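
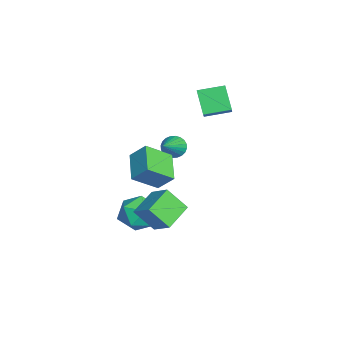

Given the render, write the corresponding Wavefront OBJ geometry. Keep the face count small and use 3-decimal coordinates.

v 0.854 0.153 1.342
v 1.217 -0.993 2.207
v 1.151 0.83 2.116
v 1.514 -0.315 2.98
v 2.266 0.175 0.78
v 2.629 -0.97 1.644
v 2.563 0.853 1.553
v 2.926 -0.293 2.418
v 2.957 -0.029 -1.394
v 2.748 -0.903 -0.373
v 1.889 0.802 -0.902
v 1.68 -0.071 0.12
v 3.76 0.591 -0.7
v 3.551 -0.282 0.322
v 2.692 1.423 -0.207
v 2.483 0.549 0.814
v -2.598 2.156 3.712
v -1.805 2.07 4.348
v -2.654 3.413 3.952
v -1.861 3.327 4.588
v -1.739 2.393 2.672
v -0.946 2.307 3.308
v -1.795 3.65 2.912
v -1.002 3.564 3.548
v 0.015 -0.291 -1.639
v 0.856 0.302 -1.483
v 1.004 -1.582 -2.077
v 1.845 -0.989 -1.921
v 1.264 -1.29 -1.112
v 0.652 -0.492 -0.841
v 1.208 -0.788 -2.719
v 0.596 0.01 -2.448
v 1.594 -0.006 -2.151
v 1.628 -0.316 -1.158
v 0.232 -0.964 -2.402
v 0.266 -1.274 -1.409
v -1.362 1.032 0.971
v -0.984 1.166 0.511
v 0.022 0.488 1.949
v -0.988 1.372 0.63
v -1.048 1.526 0.801
v -1.156 1.605 0.998
v -1.295 1.597 1.191
v -1.445 1.503 1.35
v -1.582 1.337 1.451
v -1.685 1.124 1.48
v -1.74 0.898 1.431
v -1.737 0.692 1.312
v -1.676 0.538 1.141
v -1.568 0.459 0.944
v -1.429 0.467 0.751
v -1.279 0.561 0.592
v -1.142 0.727 0.49
v -1.039 0.94 0.462
f 2 4 1
f 5 2 1
f 1 4 3
f 3 5 1
f 2 8 4
f 6 2 5
f 6 8 2
f 4 8 3
f 7 5 3
f 3 8 7
f 7 6 5
f 8 6 7
f 10 12 9
f 13 10 9
f 9 12 11
f 11 13 9
f 10 16 12
f 14 10 13
f 14 16 10
f 12 16 11
f 15 13 11
f 11 16 15
f 15 14 13
f 16 14 15
f 18 20 17
f 21 18 17
f 17 20 19
f 19 21 17
f 18 24 20
f 22 18 21
f 22 24 18
f 20 24 19
f 23 21 19
f 19 24 23
f 23 22 21
f 24 22 23
f 25 36 30
f 25 30 26
f 25 26 32
f 25 32 35
f 25 35 36
f 26 30 34
f 30 36 29
f 36 35 27
f 35 32 31
f 32 26 33
f 28 34 29
f 28 29 27
f 28 27 31
f 28 31 33
f 28 33 34
f 29 34 30
f 27 29 36
f 31 27 35
f 33 31 32
f 34 33 26
f 38 37 40
f 38 40 39
f 40 37 41
f 40 41 39
f 41 37 42
f 41 42 39
f 42 37 43
f 42 43 39
f 43 37 44
f 43 44 39
f 44 37 45
f 44 45 39
f 45 37 46
f 45 46 39
f 46 37 47
f 46 47 39
f 47 37 48
f 47 48 39
f 48 37 49
f 48 49 39
f 49 37 50
f 49 50 39
f 50 37 51
f 50 51 39
f 51 37 52
f 51 52 39
f 52 37 53
f 52 53 39
f 53 37 54
f 53 54 39
f 54 37 38
f 54 38 39



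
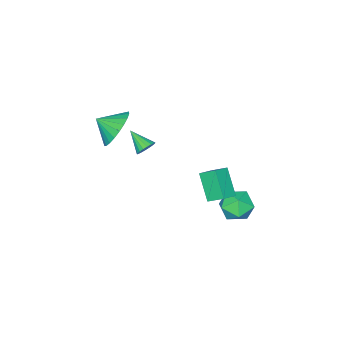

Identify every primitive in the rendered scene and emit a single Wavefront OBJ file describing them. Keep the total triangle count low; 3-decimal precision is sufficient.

v 2.929 -2.406 2.247
v 3.469 -1.718 2.828
v 3.391 -3.214 2.773
v 3.13 -1.765 3.054
v 2.761 -1.909 3.156
v 2.417 -2.129 3.12
v 2.151 -2.391 2.952
v 2.004 -2.655 2.675
v 1.997 -2.881 2.334
v 2.132 -3.035 1.979
v 2.389 -3.093 1.665
v 2.728 -3.047 1.439
v 3.097 -2.902 1.337
v 3.441 -2.682 1.373
v 3.707 -2.42 1.542
v 3.854 -2.156 1.818
v 3.861 -1.93 2.159
v 3.726 -1.776 2.514
v 1.849 2.158 1.371
v 1.643 2.889 1.891
v 2.312 3.045 0.308
v 2.106 3.776 0.827
v 2.614 2.144 1.693
v 2.408 2.875 2.212
v 3.077 3.031 0.629
v 2.871 3.762 1.149
v 0.264 3.339 -1.598
v 0.791 2.862 -1.039
v 0.289 2.238 -2.561
v 0.816 1.761 -2.002
v -0.047 1.921 -1.784
v -0.062 2.602 -1.189
v 1.142 2.498 -2.411
v 1.127 3.179 -1.816
v 1.333 2.342 -1.541
v 0.599 1.986 -1.153
v 0.481 3.114 -2.447
v -0.253 2.758 -2.059
v 0.877 -2.574 -0.644
v 1.063 -2.323 -0.229
v 0.823 -3.606 0.004
v 0.834 -2.297 -0.207
v 0.614 -2.326 -0.271
v 0.446 -2.404 -0.41
v 0.363 -2.516 -0.595
v 0.382 -2.639 -0.79
v 0.5 -2.75 -0.956
v 0.692 -2.826 -1.06
v 0.921 -2.852 -1.082
v 1.141 -2.823 -1.017
v 1.309 -2.744 -0.879
v 1.392 -2.632 -0.694
v 1.372 -2.509 -0.499
v 1.255 -2.398 -0.333
f 2 1 4
f 2 4 3
f 4 1 5
f 4 5 3
f 5 1 6
f 5 6 3
f 6 1 7
f 6 7 3
f 7 1 8
f 7 8 3
f 8 1 9
f 8 9 3
f 9 1 10
f 9 10 3
f 10 1 11
f 10 11 3
f 11 1 12
f 11 12 3
f 12 1 13
f 12 13 3
f 13 1 14
f 13 14 3
f 14 1 15
f 14 15 3
f 15 1 16
f 15 16 3
f 16 1 17
f 16 17 3
f 17 1 18
f 17 18 3
f 18 1 2
f 18 2 3
f 20 22 19
f 23 20 19
f 19 22 21
f 21 23 19
f 20 26 22
f 24 20 23
f 24 26 20
f 22 26 21
f 25 23 21
f 21 26 25
f 25 24 23
f 26 24 25
f 27 38 32
f 27 32 28
f 27 28 34
f 27 34 37
f 27 37 38
f 28 32 36
f 32 38 31
f 38 37 29
f 37 34 33
f 34 28 35
f 30 36 31
f 30 31 29
f 30 29 33
f 30 33 35
f 30 35 36
f 31 36 32
f 29 31 38
f 33 29 37
f 35 33 34
f 36 35 28
f 40 39 42
f 40 42 41
f 42 39 43
f 42 43 41
f 43 39 44
f 43 44 41
f 44 39 45
f 44 45 41
f 45 39 46
f 45 46 41
f 46 39 47
f 46 47 41
f 47 39 48
f 47 48 41
f 48 39 49
f 48 49 41
f 49 39 50
f 49 50 41
f 50 39 51
f 50 51 41
f 51 39 52
f 51 52 41
f 52 39 53
f 52 53 41
f 53 39 54
f 53 54 41
f 54 39 40
f 54 40 41



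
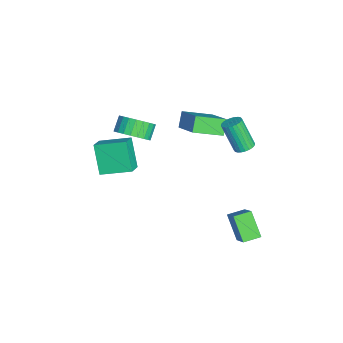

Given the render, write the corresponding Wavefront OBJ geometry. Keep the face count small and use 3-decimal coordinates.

v -3.439 0.42 0.487
v -4.108 0.597 1.317
v -3.793 2.147 -0.166
v -4.462 2.324 0.663
v -1.838 1.176 1.617
v -2.507 1.353 2.446
v -2.192 2.903 0.963
v -2.861 3.08 1.793
v 1.829 3.607 -4.551
v 0.757 3.081 -3.327
v 1.492 4.583 -4.427
v 0.419 4.057 -3.203
v 3.161 3.903 -3.257
v 2.088 3.377 -2.033
v 2.823 4.879 -3.133
v 1.751 4.353 -1.909
v -0.762 -2.116 2.385
v -0.003 -1.785 3.013
v -0.718 -1.493 3.724
v -1.478 -1.824 3.095
v -0.079 -1.449 2.798
v -0.795 -1.158 3.509
v -0.26 -1.215 2.52
v -0.976 -0.924 3.231
v -0.517 -1.118 2.222
v -1.233 -0.827 2.933
v -0.812 -1.173 1.948
v -1.527 -0.882 2.659
v -1.099 -1.372 1.741
v -1.814 -1.08 2.452
v -1.334 -1.683 1.631
v -2.05 -1.392 2.342
v -1.483 -2.061 1.637
v -2.198 -1.769 2.348
v -1.522 -2.447 1.756
v -2.237 -2.155 2.467
v -1.445 -2.782 1.971
v -2.161 -2.491 2.682
v -1.264 -3.016 2.249
v -1.98 -2.725 2.96
v -1.007 -3.113 2.547
v -1.723 -2.822 3.258
v -0.713 -3.058 2.821
v -1.428 -2.767 3.532
v -0.426 -2.86 3.028
v -1.141 -2.568 3.739
v -0.19 -2.548 3.138
v -0.906 -2.257 3.849
v -0.042 -2.171 3.132
v -0.757 -1.879 3.843
v -1.392 4.033 0.725
v -1.054 4.463 1.017
v -1.609 3.736 2.728
v -1.948 3.307 2.435
v -1.266 4.576 0.996
v -1.822 3.85 2.707
v -1.498 4.607 0.934
v -2.054 3.881 2.645
v -1.713 4.551 0.84
v -2.269 3.824 2.551
v -1.88 4.416 0.728
v -2.436 3.689 2.439
v -1.973 4.222 0.616
v -2.528 3.496 2.327
v -1.977 4 0.521
v -2.532 3.273 2.231
v -1.892 3.783 0.456
v -2.447 3.056 2.167
v -1.731 3.604 0.432
v -2.286 2.877 2.143
v -1.518 3.49 0.453
v -2.074 2.764 2.164
v -1.286 3.459 0.515
v -1.842 2.733 2.226
v -1.071 3.516 0.609
v -1.627 2.789 2.32
v -0.904 3.651 0.721
v -1.46 2.924 2.432
v -0.812 3.844 0.833
v -1.367 3.118 2.544
v -0.808 4.067 0.929
v -1.363 3.34 2.639
v -0.893 4.284 0.993
v -1.448 3.557 2.704
v -2.596 -3.722 -2.682
v -3.687 -4.064 -1.029
v -2.4 -1.891 -2.174
v -3.491 -2.233 -0.521
v -1.629 -3.987 -2.099
v -2.72 -4.329 -0.446
v -1.433 -2.156 -1.591
v -2.524 -2.498 0.062
f 2 4 1
f 5 2 1
f 1 4 3
f 3 5 1
f 2 8 4
f 6 2 5
f 6 8 2
f 4 8 3
f 7 5 3
f 3 8 7
f 7 6 5
f 8 6 7
f 10 12 9
f 13 10 9
f 9 12 11
f 11 13 9
f 10 16 12
f 14 10 13
f 14 16 10
f 12 16 11
f 15 13 11
f 11 16 15
f 15 14 13
f 16 14 15
f 18 17 21
f 18 21 19
f 19 21 22
f 19 22 20
f 21 17 23
f 21 23 22
f 22 23 24
f 22 24 20
f 23 17 25
f 23 25 24
f 24 25 26
f 24 26 20
f 25 17 27
f 25 27 26
f 26 27 28
f 26 28 20
f 27 17 29
f 27 29 28
f 28 29 30
f 28 30 20
f 29 17 31
f 29 31 30
f 30 31 32
f 30 32 20
f 31 17 33
f 31 33 32
f 32 33 34
f 32 34 20
f 33 17 35
f 33 35 34
f 34 35 36
f 34 36 20
f 35 17 37
f 35 37 36
f 36 37 38
f 36 38 20
f 37 17 39
f 37 39 38
f 38 39 40
f 38 40 20
f 39 17 41
f 39 41 40
f 40 41 42
f 40 42 20
f 41 17 43
f 41 43 42
f 42 43 44
f 42 44 20
f 43 17 45
f 43 45 44
f 44 45 46
f 44 46 20
f 45 17 47
f 45 47 46
f 46 47 48
f 46 48 20
f 47 17 49
f 47 49 48
f 48 49 50
f 48 50 20
f 49 17 18
f 49 18 50
f 50 18 19
f 50 19 20
f 52 51 55
f 52 55 53
f 53 55 56
f 53 56 54
f 55 51 57
f 55 57 56
f 56 57 58
f 56 58 54
f 57 51 59
f 57 59 58
f 58 59 60
f 58 60 54
f 59 51 61
f 59 61 60
f 60 61 62
f 60 62 54
f 61 51 63
f 61 63 62
f 62 63 64
f 62 64 54
f 63 51 65
f 63 65 64
f 64 65 66
f 64 66 54
f 65 51 67
f 65 67 66
f 66 67 68
f 66 68 54
f 67 51 69
f 67 69 68
f 68 69 70
f 68 70 54
f 69 51 71
f 69 71 70
f 70 71 72
f 70 72 54
f 71 51 73
f 71 73 72
f 72 73 74
f 72 74 54
f 73 51 75
f 73 75 74
f 74 75 76
f 74 76 54
f 75 51 77
f 75 77 76
f 76 77 78
f 76 78 54
f 77 51 79
f 77 79 78
f 78 79 80
f 78 80 54
f 79 51 81
f 79 81 80
f 80 81 82
f 80 82 54
f 81 51 83
f 81 83 82
f 82 83 84
f 82 84 54
f 83 51 52
f 83 52 84
f 84 52 53
f 84 53 54
f 86 88 85
f 89 86 85
f 85 88 87
f 87 89 85
f 86 92 88
f 90 86 89
f 90 92 86
f 88 92 87
f 91 89 87
f 87 92 91
f 91 90 89
f 92 90 91



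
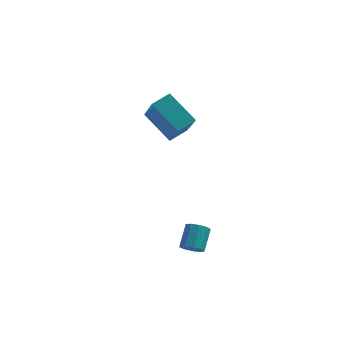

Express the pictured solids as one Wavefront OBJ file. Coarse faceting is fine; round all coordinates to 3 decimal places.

v -0.203 -1.459 -3.228
v 0.167 -1.273 -3.526
v 0.332 -0.455 -2.81
v -0.037 -0.641 -2.512
v -0.14 -1.133 -3.615
v 0.025 -0.315 -2.899
v -0.476 -1.145 -3.523
v -0.311 -0.327 -2.807
v -0.684 -1.305 -3.293
v -0.519 -0.487 -2.576
v -0.667 -1.536 -3.033
v -0.502 -0.718 -2.316
v -0.433 -1.732 -2.864
v -0.267 -0.914 -2.147
v -0.09 -1.799 -2.866
v 0.075 -0.981 -2.149
v 0.199 -1.708 -3.037
v 0.365 -0.89 -2.32
v 0.301 -1.5 -3.298
v 0.466 -0.682 -2.581
v -1.521 2.822 0.158
v -1.037 1.369 1.71
v -2.641 3.552 1.192
v -2.157 2.099 2.743
v -0.863 3.381 0.477
v -0.379 1.928 2.028
v -1.983 4.111 1.51
v -1.499 2.658 3.062
f 2 1 5
f 2 5 3
f 3 5 6
f 3 6 4
f 5 1 7
f 5 7 6
f 6 7 8
f 6 8 4
f 7 1 9
f 7 9 8
f 8 9 10
f 8 10 4
f 9 1 11
f 9 11 10
f 10 11 12
f 10 12 4
f 11 1 13
f 11 13 12
f 12 13 14
f 12 14 4
f 13 1 15
f 13 15 14
f 14 15 16
f 14 16 4
f 15 1 17
f 15 17 16
f 16 17 18
f 16 18 4
f 17 1 19
f 17 19 18
f 18 19 20
f 18 20 4
f 19 1 2
f 19 2 20
f 20 2 3
f 20 3 4
f 22 24 21
f 25 22 21
f 21 24 23
f 23 25 21
f 22 28 24
f 26 22 25
f 26 28 22
f 24 28 23
f 27 25 23
f 23 28 27
f 27 26 25
f 28 26 27



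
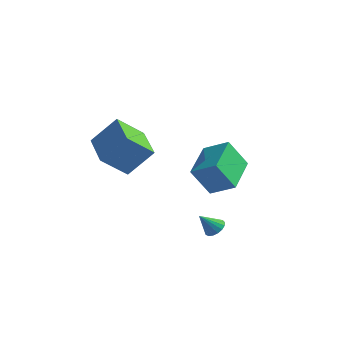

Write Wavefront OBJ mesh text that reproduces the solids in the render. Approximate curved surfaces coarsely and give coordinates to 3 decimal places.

v 0.661 1.481 0.335
v 0.035 0.879 1.714
v 0.077 3.404 0.909
v -0.549 2.802 2.289
v 1.849 1.658 0.951
v 1.223 1.056 2.331
v 1.265 3.581 1.526
v 0.639 2.979 2.905
v -3.675 0.715 1.901
v -4.377 -0.319 2.964
v -2.766 1.414 3.183
v -3.467 0.381 4.245
v -2.173 -0.641 1.575
v -2.874 -1.674 2.637
v -1.263 0.059 2.856
v -1.965 -0.975 3.919
v 2.391 -0.809 -0.32
v 2.731 -0.577 0.014
v 1.969 -1.371 0.5
v 2.529 -0.423 0.016
v 2.296 -0.357 -0.06
v 2.085 -0.395 -0.195
v 1.943 -0.528 -0.358
v 1.905 -0.725 -0.513
v 1.978 -0.942 -0.624
v 2.145 -1.128 -0.665
v 2.369 -1.241 -0.627
v 2.598 -1.255 -0.519
v 2.78 -1.167 -0.365
v 2.872 -0.997 -0.201
v 2.855 -0.784 -0.064
f 2 4 1
f 5 2 1
f 1 4 3
f 3 5 1
f 2 8 4
f 6 2 5
f 6 8 2
f 4 8 3
f 7 5 3
f 3 8 7
f 7 6 5
f 8 6 7
f 10 12 9
f 13 10 9
f 9 12 11
f 11 13 9
f 10 16 12
f 14 10 13
f 14 16 10
f 12 16 11
f 15 13 11
f 11 16 15
f 15 14 13
f 16 14 15
f 18 17 20
f 18 20 19
f 20 17 21
f 20 21 19
f 21 17 22
f 21 22 19
f 22 17 23
f 22 23 19
f 23 17 24
f 23 24 19
f 24 17 25
f 24 25 19
f 25 17 26
f 25 26 19
f 26 17 27
f 26 27 19
f 27 17 28
f 27 28 19
f 28 17 29
f 28 29 19
f 29 17 30
f 29 30 19
f 30 17 31
f 30 31 19
f 31 17 18
f 31 18 19



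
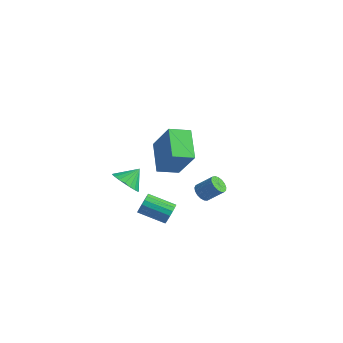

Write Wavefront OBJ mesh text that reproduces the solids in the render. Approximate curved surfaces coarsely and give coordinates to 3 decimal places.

v -1.524 -0.501 -2.112
v -0.918 -0.243 -2.565
v -1.336 0.261 -1.428
v -1.174 -0.07 -2.688
v -1.491 0.029 -2.71
v -1.813 0.036 -2.63
v -2.086 -0.05 -2.459
v -2.261 -0.213 -2.229
v -2.309 -0.427 -1.978
v -2.221 -0.653 -1.751
v -2.013 -0.853 -1.585
v -1.72 -0.991 -1.511
v -1.393 -1.045 -1.541
v -1.089 -1.005 -1.669
v -0.86 -0.878 -1.874
v -0.746 -0.685 -2.12
v -0.766 -0.46 -2.365
v 0.493 2.561 -3.429
v 0.803 2.722 -3.814
v 1.477 3.141 -3.096
v 1.167 2.979 -2.711
v 0.647 2.913 -3.779
v 1.321 3.331 -3.061
v 0.456 3.023 -3.664
v 1.13 3.442 -2.946
v 0.273 3.027 -3.495
v 0.947 3.446 -2.777
v 0.141 2.925 -3.311
v 0.815 3.343 -2.593
v 0.089 2.739 -3.154
v 0.763 3.157 -2.436
v 0.13 2.512 -3.06
v 0.804 2.93 -2.342
v 0.254 2.296 -3.05
v 0.928 2.715 -2.332
v 0.433 2.141 -3.128
v 1.107 2.56 -2.41
v 0.625 2.082 -3.274
v 1.299 2.501 -2.556
v 0.787 2.133 -3.456
v 1.461 2.551 -2.738
v 0.882 2.282 -3.632
v 1.556 2.7 -2.914
v 0.888 2.494 -3.761
v 1.562 2.913 -3.043
v 1.367 -1.428 0.584
v 0.272 -0.497 1.416
v 1.899 -0.545 0.296
v 0.804 0.386 1.128
v 2.456 -1.566 2.172
v 1.361 -0.635 3.004
v 2.988 -0.683 1.884
v 1.893 0.248 2.716
v 0.164 0.77 -4.145
v 0.476 0.572 -3.685
v -0.712 -0.069 -3.156
v -1.024 0.13 -3.615
v 0.38 0.822 -3.598
v -0.808 0.182 -3.068
v 0.234 1.061 -3.636
v -0.954 0.42 -3.107
v 0.072 1.233 -3.791
v -1.116 0.593 -3.261
v -0.069 1.3 -4.027
v -1.257 0.659 -3.497
v -0.156 1.244 -4.289
v -1.344 0.604 -3.76
v -0.17 1.081 -4.519
v -1.358 0.44 -3.989
v -0.108 0.846 -4.663
v -1.296 0.205 -4.133
v 0.017 0.594 -4.688
v -1.171 -0.047 -4.159
v 0.175 0.382 -4.589
v -1.013 -0.259 -4.059
v 0.331 0.259 -4.388
v -0.857 -0.381 -3.858
v 0.449 0.254 -4.131
v -0.739 -0.387 -3.602
v 0.501 0.366 -3.878
v -0.687 -0.274 -3.348
f 2 1 4
f 2 4 3
f 4 1 5
f 4 5 3
f 5 1 6
f 5 6 3
f 6 1 7
f 6 7 3
f 7 1 8
f 7 8 3
f 8 1 9
f 8 9 3
f 9 1 10
f 9 10 3
f 10 1 11
f 10 11 3
f 11 1 12
f 11 12 3
f 12 1 13
f 12 13 3
f 13 1 14
f 13 14 3
f 14 1 15
f 14 15 3
f 15 1 16
f 15 16 3
f 16 1 17
f 16 17 3
f 17 1 2
f 17 2 3
f 19 18 22
f 19 22 20
f 20 22 23
f 20 23 21
f 22 18 24
f 22 24 23
f 23 24 25
f 23 25 21
f 24 18 26
f 24 26 25
f 25 26 27
f 25 27 21
f 26 18 28
f 26 28 27
f 27 28 29
f 27 29 21
f 28 18 30
f 28 30 29
f 29 30 31
f 29 31 21
f 30 18 32
f 30 32 31
f 31 32 33
f 31 33 21
f 32 18 34
f 32 34 33
f 33 34 35
f 33 35 21
f 34 18 36
f 34 36 35
f 35 36 37
f 35 37 21
f 36 18 38
f 36 38 37
f 37 38 39
f 37 39 21
f 38 18 40
f 38 40 39
f 39 40 41
f 39 41 21
f 40 18 42
f 40 42 41
f 41 42 43
f 41 43 21
f 42 18 44
f 42 44 43
f 43 44 45
f 43 45 21
f 44 18 19
f 44 19 45
f 45 19 20
f 45 20 21
f 47 49 46
f 50 47 46
f 46 49 48
f 48 50 46
f 47 53 49
f 51 47 50
f 51 53 47
f 49 53 48
f 52 50 48
f 48 53 52
f 52 51 50
f 53 51 52
f 55 54 58
f 55 58 56
f 56 58 59
f 56 59 57
f 58 54 60
f 58 60 59
f 59 60 61
f 59 61 57
f 60 54 62
f 60 62 61
f 61 62 63
f 61 63 57
f 62 54 64
f 62 64 63
f 63 64 65
f 63 65 57
f 64 54 66
f 64 66 65
f 65 66 67
f 65 67 57
f 66 54 68
f 66 68 67
f 67 68 69
f 67 69 57
f 68 54 70
f 68 70 69
f 69 70 71
f 69 71 57
f 70 54 72
f 70 72 71
f 71 72 73
f 71 73 57
f 72 54 74
f 72 74 73
f 73 74 75
f 73 75 57
f 74 54 76
f 74 76 75
f 75 76 77
f 75 77 57
f 76 54 78
f 76 78 77
f 77 78 79
f 77 79 57
f 78 54 80
f 78 80 79
f 79 80 81
f 79 81 57
f 80 54 55
f 80 55 81
f 81 55 56
f 81 56 57



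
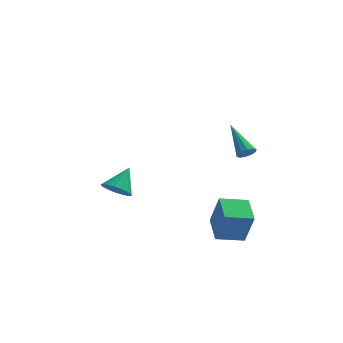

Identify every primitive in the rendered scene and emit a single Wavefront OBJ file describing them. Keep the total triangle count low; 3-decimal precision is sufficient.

v 3.914 -1.156 2.248
v 4.243 -1.274 2.633
v 3.006 0.176 3.432
v 4.372 -1.034 2.462
v 4.326 -0.841 2.21
v 4.123 -0.768 1.972
v 3.84 -0.843 1.839
v 3.585 -1.038 1.863
v 3.456 -1.278 2.034
v 3.502 -1.471 2.286
v 3.705 -1.544 2.524
v 3.988 -1.469 2.657
v 2.463 -1.24 -3.759
v 2.945 -1.586 -1.985
v 2.039 0.279 -3.347
v 2.521 -0.067 -1.574
v 3.859 -0.773 -4.046
v 4.341 -1.119 -2.273
v 3.435 0.746 -3.635
v 3.917 0.4 -1.861
v -3.093 3.362 -3.265
v -2.27 3.071 -3.377
v -2.567 4.418 -2.155
v -2.305 3.383 -3.658
v -2.521 3.69 -3.848
v -2.868 3.923 -3.905
v -3.266 4.026 -3.815
v -3.625 3.978 -3.599
v -3.861 3.788 -3.307
v -3.922 3.501 -3.005
v -3.792 3.182 -2.763
v -3.502 2.904 -2.635
v -3.119 2.731 -2.652
v -2.729 2.702 -2.81
v -2.423 2.825 -3.071
f 2 1 4
f 2 4 3
f 4 1 5
f 4 5 3
f 5 1 6
f 5 6 3
f 6 1 7
f 6 7 3
f 7 1 8
f 7 8 3
f 8 1 9
f 8 9 3
f 9 1 10
f 9 10 3
f 10 1 11
f 10 11 3
f 11 1 12
f 11 12 3
f 12 1 2
f 12 2 3
f 14 16 13
f 17 14 13
f 13 16 15
f 15 17 13
f 14 20 16
f 18 14 17
f 18 20 14
f 16 20 15
f 19 17 15
f 15 20 19
f 19 18 17
f 20 18 19
f 22 21 24
f 22 24 23
f 24 21 25
f 24 25 23
f 25 21 26
f 25 26 23
f 26 21 27
f 26 27 23
f 27 21 28
f 27 28 23
f 28 21 29
f 28 29 23
f 29 21 30
f 29 30 23
f 30 21 31
f 30 31 23
f 31 21 32
f 31 32 23
f 32 21 33
f 32 33 23
f 33 21 34
f 33 34 23
f 34 21 35
f 34 35 23
f 35 21 22
f 35 22 23



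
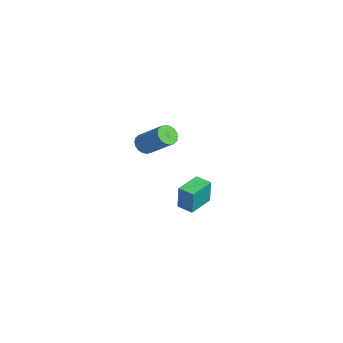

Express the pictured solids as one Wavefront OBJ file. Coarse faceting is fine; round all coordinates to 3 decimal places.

v 0.439 -4.354 2.476
v 0.932 -4.406 2.025
v 2.254 -3.558 3.373
v 1.761 -3.506 3.824
v 0.818 -4.136 1.968
v 2.14 -3.289 3.316
v 0.628 -3.91 2.011
v 1.951 -3.062 3.359
v 0.402 -3.772 2.146
v 1.724 -2.924 3.495
v 0.182 -3.748 2.347
v 1.505 -2.901 3.695
v 0.014 -3.845 2.573
v 1.336 -2.998 3.921
v -0.071 -4.043 2.78
v 1.252 -3.195 4.128
v -0.054 -4.302 2.927
v 1.268 -3.454 4.275
v 0.06 -4.571 2.984
v 1.382 -3.724 4.332
v 0.249 -4.798 2.941
v 1.572 -3.95 4.289
v 0.476 -4.936 2.805
v 1.798 -4.088 4.154
v 0.695 -4.959 2.605
v 2.018 -4.112 3.953
v 0.864 -4.862 2.379
v 2.186 -4.015 3.727
v 0.948 -4.665 2.172
v 2.271 -3.817 3.52
v -1.801 -1.665 -4.717
v -1.638 -1.671 -3.095
v -2.697 -0.259 -4.622
v -2.534 -0.265 -3
v -0.946 -1.115 -4.8
v -0.783 -1.121 -3.178
v -1.842 0.291 -4.705
v -1.679 0.285 -3.083
f 2 1 5
f 2 5 3
f 3 5 6
f 3 6 4
f 5 1 7
f 5 7 6
f 6 7 8
f 6 8 4
f 7 1 9
f 7 9 8
f 8 9 10
f 8 10 4
f 9 1 11
f 9 11 10
f 10 11 12
f 10 12 4
f 11 1 13
f 11 13 12
f 12 13 14
f 12 14 4
f 13 1 15
f 13 15 14
f 14 15 16
f 14 16 4
f 15 1 17
f 15 17 16
f 16 17 18
f 16 18 4
f 17 1 19
f 17 19 18
f 18 19 20
f 18 20 4
f 19 1 21
f 19 21 20
f 20 21 22
f 20 22 4
f 21 1 23
f 21 23 22
f 22 23 24
f 22 24 4
f 23 1 25
f 23 25 24
f 24 25 26
f 24 26 4
f 25 1 27
f 25 27 26
f 26 27 28
f 26 28 4
f 27 1 29
f 27 29 28
f 28 29 30
f 28 30 4
f 29 1 2
f 29 2 30
f 30 2 3
f 30 3 4
f 32 34 31
f 35 32 31
f 31 34 33
f 33 35 31
f 32 38 34
f 36 32 35
f 36 38 32
f 34 38 33
f 37 35 33
f 33 38 37
f 37 36 35
f 38 36 37



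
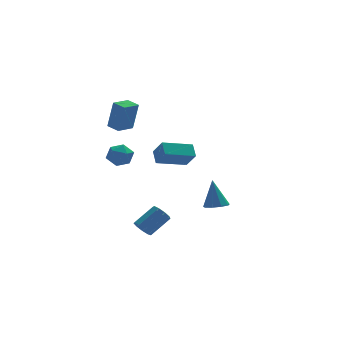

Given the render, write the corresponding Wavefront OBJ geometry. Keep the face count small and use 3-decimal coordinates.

v -1.844 -2.422 -3.657
v -1.508 -2.286 -4.16
v -0.34 -1.863 -3.267
v -0.676 -1.998 -2.763
v -1.727 -1.945 -4.036
v -0.559 -1.522 -3.142
v -2 -1.827 -3.734
v -0.832 -1.404 -2.841
v -2.201 -1.986 -3.396
v -1.033 -1.563 -2.503
v -2.234 -2.35 -3.18
v -1.066 -1.927 -2.287
v -2.085 -2.747 -3.187
v -0.917 -2.324 -2.294
v -1.823 -2.992 -3.414
v -0.655 -2.569 -2.52
v -1.571 -2.97 -3.754
v -0.403 -2.547 -2.861
v -1.446 -2.691 -4.049
v -0.279 -2.268 -3.155
v 3.522 2.076 -4.619
v 4.27 2.043 -4.573
v 3.438 2.644 -2.861
v 4.124 2.509 -4.73
v 3.697 2.772 -4.836
v 3.188 2.71 -4.84
v 2.835 2.35 -4.741
v 2.804 1.863 -4.585
v 3.109 1.475 -4.445
v 3.607 1.368 -4.386
v 4.066 1.592 -4.437
v -2.69 1.137 0.977
v -1.916 1.281 0.75
v -2.664 -0.021 0.33
v -1.89 0.123 0.103
v -2.065 -0.03 0.89
v -2.08 0.686 1.289
v -2.5 0.574 -0.209
v -2.515 1.29 0.19
v -1.798 0.933 0.016
v -1.529 0.56 0.696
v -3.051 0.7 0.384
v -2.782 0.327 1.064
v -0.365 0.434 -0.178
v -0.038 -0.267 0.74
v -0.331 1.178 0.379
v -0.005 0.477 1.297
v 1.405 0.683 -0.617
v 1.731 -0.018 0.301
v 1.438 1.427 -0.06
v 1.765 0.726 0.858
v -2.741 1.572 2.393
v -2.443 1.421 4.132
v -1.801 2.152 2.283
v -1.503 2.001 4.021
v -2.317 0.859 2.259
v -2.019 0.708 3.997
v -1.377 1.439 2.148
v -1.079 1.288 3.887
f 2 1 5
f 2 5 3
f 3 5 6
f 3 6 4
f 5 1 7
f 5 7 6
f 6 7 8
f 6 8 4
f 7 1 9
f 7 9 8
f 8 9 10
f 8 10 4
f 9 1 11
f 9 11 10
f 10 11 12
f 10 12 4
f 11 1 13
f 11 13 12
f 12 13 14
f 12 14 4
f 13 1 15
f 13 15 14
f 14 15 16
f 14 16 4
f 15 1 17
f 15 17 16
f 16 17 18
f 16 18 4
f 17 1 19
f 17 19 18
f 18 19 20
f 18 20 4
f 19 1 2
f 19 2 20
f 20 2 3
f 20 3 4
f 22 21 24
f 22 24 23
f 24 21 25
f 24 25 23
f 25 21 26
f 25 26 23
f 26 21 27
f 26 27 23
f 27 21 28
f 27 28 23
f 28 21 29
f 28 29 23
f 29 21 30
f 29 30 23
f 30 21 31
f 30 31 23
f 31 21 22
f 31 22 23
f 32 43 37
f 32 37 33
f 32 33 39
f 32 39 42
f 32 42 43
f 33 37 41
f 37 43 36
f 43 42 34
f 42 39 38
f 39 33 40
f 35 41 36
f 35 36 34
f 35 34 38
f 35 38 40
f 35 40 41
f 36 41 37
f 34 36 43
f 38 34 42
f 40 38 39
f 41 40 33
f 45 47 44
f 48 45 44
f 44 47 46
f 46 48 44
f 45 51 47
f 49 45 48
f 49 51 45
f 47 51 46
f 50 48 46
f 46 51 50
f 50 49 48
f 51 49 50
f 53 55 52
f 56 53 52
f 52 55 54
f 54 56 52
f 53 59 55
f 57 53 56
f 57 59 53
f 55 59 54
f 58 56 54
f 54 59 58
f 58 57 56
f 59 57 58



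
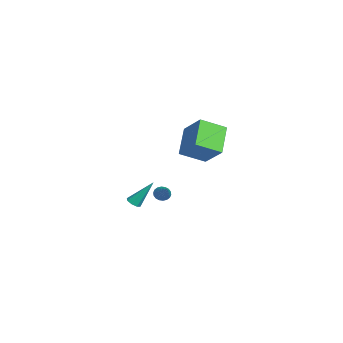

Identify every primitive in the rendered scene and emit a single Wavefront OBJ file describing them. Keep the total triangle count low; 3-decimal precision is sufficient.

v -2.474 -4.082 -3.994
v -1.996 -4.233 -3.899
v -2.426 -2.898 -2.346
v -2.01 -3.916 -4.127
v -2.296 -3.696 -4.276
v -2.686 -3.702 -4.261
v -2.952 -3.93 -4.089
v -2.938 -4.247 -3.862
v -2.652 -4.468 -3.712
v -2.262 -4.462 -3.728
v 4.018 -0.481 2.046
v 4.238 -1.98 2.795
v 2.519 -0.058 3.332
v 2.739 -1.557 4.081
v 5.261 0.297 3.239
v 5.481 -1.202 3.988
v 3.762 0.72 4.525
v 3.982 -0.779 5.274
v 0.25 -2.587 -2.073
v 0.497 -2.983 -2.326
v 1.47 -2.393 -1.187
v 0.558 -2.793 -2.452
v 0.559 -2.563 -2.503
v 0.498 -2.337 -2.469
v 0.388 -2.162 -2.357
v 0.251 -2.07 -2.188
v 0.114 -2.081 -1.997
v 0.004 -2.192 -1.82
v -0.058 -2.382 -1.694
v -0.058 -2.612 -1.643
v 0.002 -2.837 -1.677
v 0.112 -3.013 -1.789
v 0.249 -3.105 -1.958
v 0.386 -3.094 -2.149
f 2 1 4
f 2 4 3
f 4 1 5
f 4 5 3
f 5 1 6
f 5 6 3
f 6 1 7
f 6 7 3
f 7 1 8
f 7 8 3
f 8 1 9
f 8 9 3
f 9 1 10
f 9 10 3
f 10 1 2
f 10 2 3
f 12 14 11
f 15 12 11
f 11 14 13
f 13 15 11
f 12 18 14
f 16 12 15
f 16 18 12
f 14 18 13
f 17 15 13
f 13 18 17
f 17 16 15
f 18 16 17
f 20 19 22
f 20 22 21
f 22 19 23
f 22 23 21
f 23 19 24
f 23 24 21
f 24 19 25
f 24 25 21
f 25 19 26
f 25 26 21
f 26 19 27
f 26 27 21
f 27 19 28
f 27 28 21
f 28 19 29
f 28 29 21
f 29 19 30
f 29 30 21
f 30 19 31
f 30 31 21
f 31 19 32
f 31 32 21
f 32 19 33
f 32 33 21
f 33 19 34
f 33 34 21
f 34 19 20
f 34 20 21



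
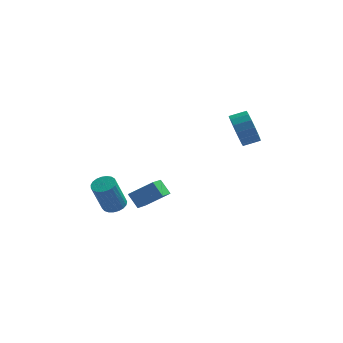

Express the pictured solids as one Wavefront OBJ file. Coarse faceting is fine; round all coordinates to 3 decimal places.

v -2.069 -1.93 0.502
v -2.404 -3.185 1.099
v -0.777 -1.845 1.407
v -1.112 -3.1 2.004
v -1.528 -2.42 -0.224
v -1.863 -3.675 0.373
v -0.236 -2.335 0.681
v -0.571 -3.59 1.278
v 3.073 2.346 2.834
v 3.484 1.831 1.953
v 4.439 2.059 2.266
v 4.027 2.574 3.146
v 3.419 2.327 1.79
v 4.374 2.555 2.102
v 3.275 2.828 1.866
v 4.229 3.056 2.178
v 3.084 3.218 2.163
v 4.039 3.446 2.476
v 2.891 3.408 2.614
v 3.845 3.636 2.927
v 2.739 3.356 3.116
v 3.694 3.584 3.428
v 2.664 3.071 3.553
v 3.619 3.3 3.865
v 2.682 2.621 3.825
v 3.637 2.849 4.137
v 2.79 2.108 3.87
v 3.745 2.336 4.182
v 2.963 1.649 3.678
v 3.918 1.877 3.99
v 3.161 1.35 3.292
v 4.115 1.578 3.605
v 3.338 1.279 2.802
v 4.293 1.507 3.114
v 3.455 1.452 2.318
v 4.41 1.681 2.631
v -3.341 -0.742 -1.325
v -2.753 -0.428 -1.08
v -3.291 -0.904 0.829
v -3.879 -1.218 0.585
v -2.946 -0.205 -1.079
v -3.484 -0.681 0.83
v -3.208 -0.075 -1.121
v -3.746 -0.551 0.789
v -3.493 -0.06 -1.197
v -4.031 -0.536 0.712
v -3.751 -0.163 -1.296
v -4.289 -0.639 0.613
v -3.939 -0.366 -1.399
v -4.477 -0.843 0.51
v -4.023 -0.634 -1.49
v -4.561 -1.111 0.419
v -3.989 -0.921 -1.552
v -4.527 -1.397 0.357
v -3.843 -1.177 -1.575
v -4.382 -1.653 0.334
v -3.611 -1.357 -1.554
v -4.149 -1.834 0.355
v -3.331 -1.431 -1.494
v -3.87 -1.908 0.415
v -3.054 -1.386 -1.404
v -3.592 -1.863 0.505
v -2.826 -1.23 -1.301
v -3.364 -1.706 0.608
v -2.687 -0.989 -1.202
v -3.225 -1.465 0.707
v -2.661 -0.705 -1.124
v -3.199 -1.182 0.785
f 2 4 1
f 5 2 1
f 1 4 3
f 3 5 1
f 2 8 4
f 6 2 5
f 6 8 2
f 4 8 3
f 7 5 3
f 3 8 7
f 7 6 5
f 8 6 7
f 10 9 13
f 10 13 11
f 11 13 14
f 11 14 12
f 13 9 15
f 13 15 14
f 14 15 16
f 14 16 12
f 15 9 17
f 15 17 16
f 16 17 18
f 16 18 12
f 17 9 19
f 17 19 18
f 18 19 20
f 18 20 12
f 19 9 21
f 19 21 20
f 20 21 22
f 20 22 12
f 21 9 23
f 21 23 22
f 22 23 24
f 22 24 12
f 23 9 25
f 23 25 24
f 24 25 26
f 24 26 12
f 25 9 27
f 25 27 26
f 26 27 28
f 26 28 12
f 27 9 29
f 27 29 28
f 28 29 30
f 28 30 12
f 29 9 31
f 29 31 30
f 30 31 32
f 30 32 12
f 31 9 33
f 31 33 32
f 32 33 34
f 32 34 12
f 33 9 35
f 33 35 34
f 34 35 36
f 34 36 12
f 35 9 10
f 35 10 36
f 36 10 11
f 36 11 12
f 38 37 41
f 38 41 39
f 39 41 42
f 39 42 40
f 41 37 43
f 41 43 42
f 42 43 44
f 42 44 40
f 43 37 45
f 43 45 44
f 44 45 46
f 44 46 40
f 45 37 47
f 45 47 46
f 46 47 48
f 46 48 40
f 47 37 49
f 47 49 48
f 48 49 50
f 48 50 40
f 49 37 51
f 49 51 50
f 50 51 52
f 50 52 40
f 51 37 53
f 51 53 52
f 52 53 54
f 52 54 40
f 53 37 55
f 53 55 54
f 54 55 56
f 54 56 40
f 55 37 57
f 55 57 56
f 56 57 58
f 56 58 40
f 57 37 59
f 57 59 58
f 58 59 60
f 58 60 40
f 59 37 61
f 59 61 60
f 60 61 62
f 60 62 40
f 61 37 63
f 61 63 62
f 62 63 64
f 62 64 40
f 63 37 65
f 63 65 64
f 64 65 66
f 64 66 40
f 65 37 67
f 65 67 66
f 66 67 68
f 66 68 40
f 67 37 38
f 67 38 68
f 68 38 39
f 68 39 40



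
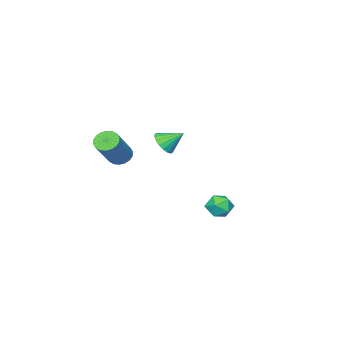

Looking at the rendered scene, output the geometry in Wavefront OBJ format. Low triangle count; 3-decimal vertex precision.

v -2.517 -2.868 -0.265
v -2.061 -3.083 0.304
v -3.083 -2.032 0.505
v -1.887 -2.832 0.159
v -1.838 -2.588 -0.07
v -1.923 -2.399 -0.338
v -2.126 -2.304 -0.591
v -2.406 -2.32 -0.779
v -2.708 -2.445 -0.866
v -2.973 -2.654 -0.834
v -3.146 -2.905 -0.689
v -3.196 -3.149 -0.46
v -3.11 -3.337 -0.192
v -2.907 -3.433 0.061
v -2.627 -3.416 0.25
v -2.325 -3.292 0.337
v -0.656 -4.135 -0.815
v -0.251 -3.809 -1.253
v 1.162 -3.4 0.356
v 0.756 -3.725 0.795
v -0.431 -3.589 -1.151
v 0.982 -3.179 0.458
v -0.656 -3.476 -0.983
v 0.757 -3.067 0.626
v -0.88 -3.493 -0.781
v 0.532 -3.084 0.828
v -1.061 -3.638 -0.586
v 0.352 -3.229 1.023
v -1.161 -3.881 -0.436
v 0.252 -3.472 1.173
v -1.161 -4.174 -0.361
v 0.251 -3.765 1.248
v -1.062 -4.46 -0.376
v 0.351 -4.051 1.233
v -0.882 -4.681 -0.478
v 0.531 -4.271 1.131
v -0.657 -4.793 -0.646
v 0.756 -4.384 0.963
v -0.432 -4.776 -0.848
v 0.98 -4.367 0.761
v -0.252 -4.631 -1.043
v 1.161 -4.222 0.566
v -0.152 -4.388 -1.193
v 1.261 -3.979 0.416
v -0.151 -4.095 -1.268
v 1.261 -3.686 0.341
v -0.77 3.145 -2.025
v -0.328 3.117 -1.397
v -0.092 2.243 -2.543
v 0.35 2.215 -1.915
v -0.379 1.975 -1.883
v -0.798 2.533 -1.563
v 0.378 2.827 -2.377
v -0.041 3.385 -2.057
v 0.381 2.92 -1.615
v -0.087 2.393 -1.31
v -0.333 2.967 -2.63
v -0.801 2.44 -2.325
f 2 1 4
f 2 4 3
f 4 1 5
f 4 5 3
f 5 1 6
f 5 6 3
f 6 1 7
f 6 7 3
f 7 1 8
f 7 8 3
f 8 1 9
f 8 9 3
f 9 1 10
f 9 10 3
f 10 1 11
f 10 11 3
f 11 1 12
f 11 12 3
f 12 1 13
f 12 13 3
f 13 1 14
f 13 14 3
f 14 1 15
f 14 15 3
f 15 1 16
f 15 16 3
f 16 1 2
f 16 2 3
f 18 17 21
f 18 21 19
f 19 21 22
f 19 22 20
f 21 17 23
f 21 23 22
f 22 23 24
f 22 24 20
f 23 17 25
f 23 25 24
f 24 25 26
f 24 26 20
f 25 17 27
f 25 27 26
f 26 27 28
f 26 28 20
f 27 17 29
f 27 29 28
f 28 29 30
f 28 30 20
f 29 17 31
f 29 31 30
f 30 31 32
f 30 32 20
f 31 17 33
f 31 33 32
f 32 33 34
f 32 34 20
f 33 17 35
f 33 35 34
f 34 35 36
f 34 36 20
f 35 17 37
f 35 37 36
f 36 37 38
f 36 38 20
f 37 17 39
f 37 39 38
f 38 39 40
f 38 40 20
f 39 17 41
f 39 41 40
f 40 41 42
f 40 42 20
f 41 17 43
f 41 43 42
f 42 43 44
f 42 44 20
f 43 17 45
f 43 45 44
f 44 45 46
f 44 46 20
f 45 17 18
f 45 18 46
f 46 18 19
f 46 19 20
f 47 58 52
f 47 52 48
f 47 48 54
f 47 54 57
f 47 57 58
f 48 52 56
f 52 58 51
f 58 57 49
f 57 54 53
f 54 48 55
f 50 56 51
f 50 51 49
f 50 49 53
f 50 53 55
f 50 55 56
f 51 56 52
f 49 51 58
f 53 49 57
f 55 53 54
f 56 55 48



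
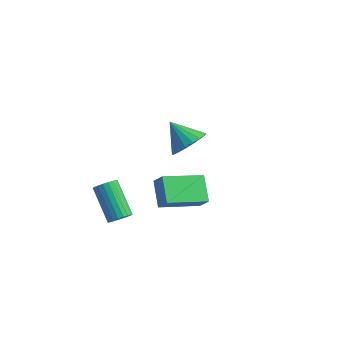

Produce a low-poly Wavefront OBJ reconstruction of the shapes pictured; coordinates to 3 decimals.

v -0.426 3.344 -2.5
v 0.086 2.857 -1.779
v -1.614 3.576 -1.5
v 0.216 3.283 -1.723
v 0.219 3.722 -1.821
v 0.094 4.086 -2.053
v -0.134 4.303 -2.374
v -0.419 4.33 -2.72
v -0.707 4.162 -3.022
v -0.938 3.832 -3.221
v -1.068 3.406 -3.277
v -1.071 2.967 -3.179
v -0.947 2.603 -2.947
v -0.719 2.386 -2.626
v -0.433 2.359 -2.28
v -0.146 2.527 -1.978
v -0.605 -2.838 -2.864
v -0.191 -2.815 -2.431
v -1.48 -1.939 -1.243
v -1.895 -1.962 -1.676
v -0.153 -2.599 -2.55
v -1.443 -1.723 -1.362
v -0.194 -2.424 -2.724
v -1.484 -1.548 -1.535
v -0.307 -2.321 -2.921
v -1.596 -1.445 -1.733
v -0.47 -2.307 -3.109
v -1.76 -1.431 -1.921
v -0.657 -2.385 -3.254
v -1.947 -1.509 -2.066
v -0.835 -2.541 -3.332
v -2.125 -1.666 -2.144
v -0.974 -2.749 -3.329
v -2.263 -1.873 -2.141
v -1.048 -2.972 -3.246
v -2.338 -2.096 -2.058
v -1.046 -3.172 -3.096
v -2.336 -2.296 -1.908
v -0.968 -3.314 -2.907
v -2.257 -2.438 -1.719
v -0.827 -3.374 -2.71
v -2.116 -2.498 -1.522
v -0.648 -3.341 -2.54
v -1.937 -2.465 -1.351
v -0.461 -3.221 -2.425
v -1.75 -2.345 -1.237
v -0.299 -3.035 -2.387
v -1.589 -2.159 -1.199
v 1.443 -2.947 -0.857
v 1.962 -3.085 -0.147
v 0.682 -2.004 -0.118
v 1.2 -2.141 0.592
v 2.72 -1.419 -1.492
v 3.238 -1.556 -0.782
v 1.958 -0.475 -0.753
v 2.477 -0.613 -0.043
f 2 1 4
f 2 4 3
f 4 1 5
f 4 5 3
f 5 1 6
f 5 6 3
f 6 1 7
f 6 7 3
f 7 1 8
f 7 8 3
f 8 1 9
f 8 9 3
f 9 1 10
f 9 10 3
f 10 1 11
f 10 11 3
f 11 1 12
f 11 12 3
f 12 1 13
f 12 13 3
f 13 1 14
f 13 14 3
f 14 1 15
f 14 15 3
f 15 1 16
f 15 16 3
f 16 1 2
f 16 2 3
f 18 17 21
f 18 21 19
f 19 21 22
f 19 22 20
f 21 17 23
f 21 23 22
f 22 23 24
f 22 24 20
f 23 17 25
f 23 25 24
f 24 25 26
f 24 26 20
f 25 17 27
f 25 27 26
f 26 27 28
f 26 28 20
f 27 17 29
f 27 29 28
f 28 29 30
f 28 30 20
f 29 17 31
f 29 31 30
f 30 31 32
f 30 32 20
f 31 17 33
f 31 33 32
f 32 33 34
f 32 34 20
f 33 17 35
f 33 35 34
f 34 35 36
f 34 36 20
f 35 17 37
f 35 37 36
f 36 37 38
f 36 38 20
f 37 17 39
f 37 39 38
f 38 39 40
f 38 40 20
f 39 17 41
f 39 41 40
f 40 41 42
f 40 42 20
f 41 17 43
f 41 43 42
f 42 43 44
f 42 44 20
f 43 17 45
f 43 45 44
f 44 45 46
f 44 46 20
f 45 17 47
f 45 47 46
f 46 47 48
f 46 48 20
f 47 17 18
f 47 18 48
f 48 18 19
f 48 19 20
f 50 52 49
f 53 50 49
f 49 52 51
f 51 53 49
f 50 56 52
f 54 50 53
f 54 56 50
f 52 56 51
f 55 53 51
f 51 56 55
f 55 54 53
f 56 54 55



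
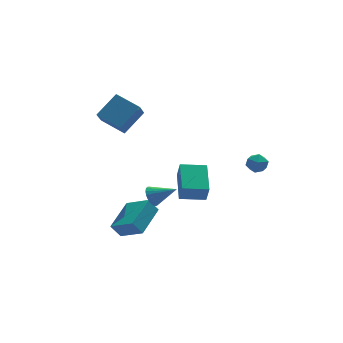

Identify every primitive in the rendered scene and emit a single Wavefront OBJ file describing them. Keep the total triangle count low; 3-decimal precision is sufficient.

v 2.749 -2.971 1.252
v 3.398 -2.838 1.086
v 3.082 -3.822 1.874
v 3.731 -3.689 1.708
v 3.386 -3.257 2.109
v 3.18 -2.731 1.725
v 3.3 -3.929 1.235
v 3.094 -3.403 0.851
v 3.739 -3.43 1.076
v 3.792 -3.015 1.616
v 2.688 -3.645 1.344
v 2.741 -3.23 1.884
v -1.65 -0.755 -1.471
v -1.203 -0.461 -1.874
v -0.53 -1.465 -0.749
v -1.218 -0.287 -1.68
v -1.299 -0.184 -1.453
v -1.433 -0.168 -1.23
v -1.6 -0.242 -1.042
v -1.775 -0.393 -0.92
v -1.931 -0.6 -0.882
v -2.044 -0.83 -0.934
v -2.097 -1.048 -1.067
v -2.082 -1.222 -1.261
v -2.001 -1.325 -1.488
v -1.867 -1.341 -1.712
v -1.7 -1.267 -1.899
v -1.525 -1.116 -2.021
v -1.369 -0.909 -2.059
v -1.256 -0.679 -2.008
v 0.643 1.103 -3.427
v 0.648 0.692 -2.331
v 1.275 2.94 -2.74
v 1.28 2.529 -1.645
v 2.08 0.671 -3.595
v 2.085 0.26 -2.5
v 2.712 2.508 -2.909
v 2.717 2.097 -1.813
v -3.341 -0.456 -4.398
v -3.848 -0.272 -3.616
v -1.897 0.927 -3.788
v -2.404 1.111 -3.006
v -2.536 -1.651 -3.594
v -3.043 -1.467 -2.812
v -1.092 -0.268 -2.984
v -1.599 -0.084 -2.202
v -2.678 1.172 2.99
v -1.376 1.648 4.041
v -3.551 2.438 3.498
v -2.248 2.914 4.55
v -2.172 1.906 2.03
v -0.869 2.382 3.082
v -3.044 3.172 2.539
v -1.742 3.648 3.59
f 1 12 6
f 1 6 2
f 1 2 8
f 1 8 11
f 1 11 12
f 2 6 10
f 6 12 5
f 12 11 3
f 11 8 7
f 8 2 9
f 4 10 5
f 4 5 3
f 4 3 7
f 4 7 9
f 4 9 10
f 5 10 6
f 3 5 12
f 7 3 11
f 9 7 8
f 10 9 2
f 14 13 16
f 14 16 15
f 16 13 17
f 16 17 15
f 17 13 18
f 17 18 15
f 18 13 19
f 18 19 15
f 19 13 20
f 19 20 15
f 20 13 21
f 20 21 15
f 21 13 22
f 21 22 15
f 22 13 23
f 22 23 15
f 23 13 24
f 23 24 15
f 24 13 25
f 24 25 15
f 25 13 26
f 25 26 15
f 26 13 27
f 26 27 15
f 27 13 28
f 27 28 15
f 28 13 29
f 28 29 15
f 29 13 30
f 29 30 15
f 30 13 14
f 30 14 15
f 32 34 31
f 35 32 31
f 31 34 33
f 33 35 31
f 32 38 34
f 36 32 35
f 36 38 32
f 34 38 33
f 37 35 33
f 33 38 37
f 37 36 35
f 38 36 37
f 40 42 39
f 43 40 39
f 39 42 41
f 41 43 39
f 40 46 42
f 44 40 43
f 44 46 40
f 42 46 41
f 45 43 41
f 41 46 45
f 45 44 43
f 46 44 45
f 48 50 47
f 51 48 47
f 47 50 49
f 49 51 47
f 48 54 50
f 52 48 51
f 52 54 48
f 50 54 49
f 53 51 49
f 49 54 53
f 53 52 51
f 54 52 53



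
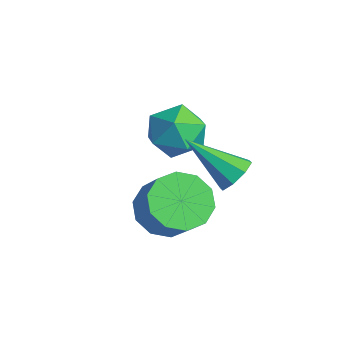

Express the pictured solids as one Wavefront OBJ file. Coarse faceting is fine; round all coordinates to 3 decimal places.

v 1.231 1.429 -0.995
v 1.94 1.853 -1.627
v 2.957 1.835 -0.497
v 2.249 1.411 0.135
v 1.624 2.33 -1.334
v 2.641 2.313 -0.205
v 1.158 2.463 -0.913
v 2.175 2.445 0.217
v 0.72 2.201 -0.522
v 1.737 2.183 0.607
v 0.477 1.644 -0.312
v 1.494 1.626 0.817
v 0.523 1.005 -0.363
v 1.54 0.987 0.767
v 0.839 0.527 -0.655
v 1.856 0.51 0.474
v 1.305 0.395 -1.077
v 2.322 0.377 0.053
v 1.743 0.657 -1.467
v 2.76 0.639 -0.338
v 1.986 1.214 -1.677
v 3.003 1.196 -0.548
v -0.458 3.553 -0.153
v 0.035 2.747 0.355
v -1.975 3.053 0.525
v -1.482 2.247 1.033
v -1.303 3.261 1.334
v -0.365 3.57 0.915
v -1.575 2.23 -0.035
v -0.637 2.539 -0.454
v -0.656 1.93 0.428
v -0.487 2.567 1.274
v -1.453 3.233 -0.394
v -1.284 3.87 0.452
v 2.338 3.141 0.707
v 2.835 3.168 1.199
v 1.202 2.059 1.913
v 2.488 3.574 1.236
v 2.053 3.727 0.963
v 1.785 3.536 0.54
v 1.842 3.114 0.214
v 2.189 2.708 0.177
v 2.624 2.556 0.45
v 2.892 2.746 0.874
f 2 1 5
f 2 5 3
f 3 5 6
f 3 6 4
f 5 1 7
f 5 7 6
f 6 7 8
f 6 8 4
f 7 1 9
f 7 9 8
f 8 9 10
f 8 10 4
f 9 1 11
f 9 11 10
f 10 11 12
f 10 12 4
f 11 1 13
f 11 13 12
f 12 13 14
f 12 14 4
f 13 1 15
f 13 15 14
f 14 15 16
f 14 16 4
f 15 1 17
f 15 17 16
f 16 17 18
f 16 18 4
f 17 1 19
f 17 19 18
f 18 19 20
f 18 20 4
f 19 1 21
f 19 21 20
f 20 21 22
f 20 22 4
f 21 1 2
f 21 2 22
f 22 2 3
f 22 3 4
f 23 34 28
f 23 28 24
f 23 24 30
f 23 30 33
f 23 33 34
f 24 28 32
f 28 34 27
f 34 33 25
f 33 30 29
f 30 24 31
f 26 32 27
f 26 27 25
f 26 25 29
f 26 29 31
f 26 31 32
f 27 32 28
f 25 27 34
f 29 25 33
f 31 29 30
f 32 31 24
f 36 35 38
f 36 38 37
f 38 35 39
f 38 39 37
f 39 35 40
f 39 40 37
f 40 35 41
f 40 41 37
f 41 35 42
f 41 42 37
f 42 35 43
f 42 43 37
f 43 35 44
f 43 44 37
f 44 35 36
f 44 36 37



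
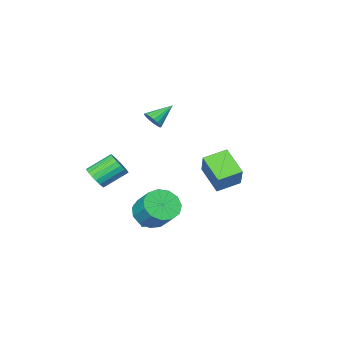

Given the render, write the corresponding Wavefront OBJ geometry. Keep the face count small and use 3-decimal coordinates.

v 2.64 -4.098 -0.298
v 3.026 -4.334 0.363
v 1.705 -3.817 1.318
v 1.32 -3.582 0.658
v 3.131 -3.996 0.326
v 1.81 -3.479 1.281
v 3.14 -3.678 0.165
v 1.819 -3.161 1.12
v 3.049 -3.444 -0.087
v 1.728 -2.927 0.868
v 2.877 -3.339 -0.381
v 1.556 -2.822 0.574
v 2.659 -3.385 -0.658
v 1.338 -2.868 0.297
v 2.437 -3.572 -0.864
v 1.116 -3.055 0.091
v 2.255 -3.863 -0.958
v 0.934 -3.346 -0.003
v 2.15 -4.201 -0.921
v 0.829 -3.684 0.034
v 2.141 -4.519 -0.76
v 0.82 -4.002 0.195
v 2.232 -4.753 -0.508
v 0.911 -4.236 0.447
v 2.404 -4.858 -0.214
v 1.083 -4.341 0.741
v 2.622 -4.812 0.063
v 1.301 -4.295 1.018
v 2.844 -4.625 0.269
v 1.523 -4.108 1.224
v 1.931 0.034 -2.013
v 2.481 -0.088 -2.411
v 2.669 -0.514 -0.827
v 2.528 0.244 -2.287
v 2.415 0.519 -2.09
v 2.173 0.665 -1.872
v 1.866 0.641 -1.691
v 1.576 0.455 -1.597
v 1.381 0.156 -1.614
v 1.334 -0.176 -1.738
v 1.447 -0.451 -1.935
v 1.689 -0.597 -2.154
v 1.996 -0.573 -2.334
v 2.286 -0.387 -2.428
v -0.742 -3.289 3.501
v -0.383 -3.383 4.058
v -2.038 -3.151 4.359
v -0.377 -3.065 4.016
v -0.455 -2.799 3.855
v -0.599 -2.644 3.614
v -0.775 -2.638 3.346
v -0.945 -2.781 3.114
v -1.067 -3.04 2.97
v -1.116 -3.356 2.948
v -1.078 -3.657 3.053
v -0.964 -3.874 3.26
v -0.799 -3.956 3.522
v -0.621 -3.886 3.78
v -0.471 -3.679 3.973
v 2.946 1.39 -0.533
v 4.018 1.255 -0.513
v 4.145 2.434 0.634
v 3.074 2.57 0.613
v 3.906 1.678 -0.936
v 4.034 2.857 0.211
v 3.49 2.01 -1.231
v 3.618 3.189 -0.084
v 2.902 2.145 -1.305
v 3.029 3.324 -0.158
v 2.327 2.041 -1.133
v 2.455 3.22 0.014
v 1.949 1.73 -0.772
v 2.077 2.909 0.375
v 1.888 1.311 -0.335
v 2.015 2.49 0.812
v 2.162 0.918 0.04
v 2.29 2.097 1.187
v 2.686 0.674 0.232
v 2.813 1.853 1.379
v 3.292 0.658 0.181
v 3.42 1.837 1.328
v 3.789 0.874 -0.097
v 3.916 2.054 1.05
v -4.987 -2.072 -0.528
v -4.271 -1.075 1.013
v -4.831 -0.516 -1.607
v -4.114 0.481 -0.066
v -3.586 -2.481 -0.914
v -2.869 -1.484 0.627
v -3.429 -0.925 -1.993
v -2.713 0.072 -0.452
f 2 1 5
f 2 5 3
f 3 5 6
f 3 6 4
f 5 1 7
f 5 7 6
f 6 7 8
f 6 8 4
f 7 1 9
f 7 9 8
f 8 9 10
f 8 10 4
f 9 1 11
f 9 11 10
f 10 11 12
f 10 12 4
f 11 1 13
f 11 13 12
f 12 13 14
f 12 14 4
f 13 1 15
f 13 15 14
f 14 15 16
f 14 16 4
f 15 1 17
f 15 17 16
f 16 17 18
f 16 18 4
f 17 1 19
f 17 19 18
f 18 19 20
f 18 20 4
f 19 1 21
f 19 21 20
f 20 21 22
f 20 22 4
f 21 1 23
f 21 23 22
f 22 23 24
f 22 24 4
f 23 1 25
f 23 25 24
f 24 25 26
f 24 26 4
f 25 1 27
f 25 27 26
f 26 27 28
f 26 28 4
f 27 1 29
f 27 29 28
f 28 29 30
f 28 30 4
f 29 1 2
f 29 2 30
f 30 2 3
f 30 3 4
f 32 31 34
f 32 34 33
f 34 31 35
f 34 35 33
f 35 31 36
f 35 36 33
f 36 31 37
f 36 37 33
f 37 31 38
f 37 38 33
f 38 31 39
f 38 39 33
f 39 31 40
f 39 40 33
f 40 31 41
f 40 41 33
f 41 31 42
f 41 42 33
f 42 31 43
f 42 43 33
f 43 31 44
f 43 44 33
f 44 31 32
f 44 32 33
f 46 45 48
f 46 48 47
f 48 45 49
f 48 49 47
f 49 45 50
f 49 50 47
f 50 45 51
f 50 51 47
f 51 45 52
f 51 52 47
f 52 45 53
f 52 53 47
f 53 45 54
f 53 54 47
f 54 45 55
f 54 55 47
f 55 45 56
f 55 56 47
f 56 45 57
f 56 57 47
f 57 45 58
f 57 58 47
f 58 45 59
f 58 59 47
f 59 45 46
f 59 46 47
f 61 60 64
f 61 64 62
f 62 64 65
f 62 65 63
f 64 60 66
f 64 66 65
f 65 66 67
f 65 67 63
f 66 60 68
f 66 68 67
f 67 68 69
f 67 69 63
f 68 60 70
f 68 70 69
f 69 70 71
f 69 71 63
f 70 60 72
f 70 72 71
f 71 72 73
f 71 73 63
f 72 60 74
f 72 74 73
f 73 74 75
f 73 75 63
f 74 60 76
f 74 76 75
f 75 76 77
f 75 77 63
f 76 60 78
f 76 78 77
f 77 78 79
f 77 79 63
f 78 60 80
f 78 80 79
f 79 80 81
f 79 81 63
f 80 60 82
f 80 82 81
f 81 82 83
f 81 83 63
f 82 60 61
f 82 61 83
f 83 61 62
f 83 62 63
f 85 87 84
f 88 85 84
f 84 87 86
f 86 88 84
f 85 91 87
f 89 85 88
f 89 91 85
f 87 91 86
f 90 88 86
f 86 91 90
f 90 89 88
f 91 89 90



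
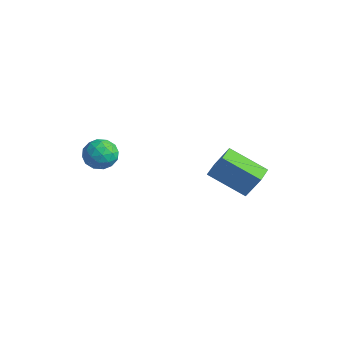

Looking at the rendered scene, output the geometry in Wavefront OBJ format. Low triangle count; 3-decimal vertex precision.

v 2.78 2.557 -2.607
v 3.303 2.891 -1.487
v 2.297 3.328 -2.611
v 2.82 3.662 -1.491
v 4.16 3.418 -3.509
v 4.683 3.752 -2.389
v 3.677 4.189 -3.513
v 4.2 4.523 -2.393
v 0.333 -1.611 -0.659
v 0.652 -1.229 -0.074
v 1.368 -1.451 -1.326
v 1.687 -1.069 -0.741
v 1.557 -1.824 -0.682
v 0.917 -1.922 -0.27
v 1.103 -0.758 -1.13
v 0.463 -0.856 -0.718
v 1.127 -0.702 -0.365
v 1.408 -1.361 -0.088
v 0.612 -1.319 -1.312
v 0.893 -1.978 -1.035
v 0.402 -1.434 -0.308
v 1.618 -1.246 -1.092
v 1.542 -1.689 -1.058
v 1.729 -1.465 -0.714
v 0.558 -1.841 -0.423
v 0.745 -1.617 -0.079
v 1.277 -1.967 -0.437
v 1.275 -1.063 -1.321
v 1.462 -0.839 -0.977
v 0.291 -1.215 -0.686
v 0.478 -0.991 -0.342
v 0.743 -0.713 -0.963
v 0.868 -0.9 -0.135
v 1.477 -0.806 -0.527
v 1.134 -0.623 -0.756
v 0.758 -0.681 -0.513
v 1.033 -1.287 0.028
v 1.642 -1.193 -0.365
v 1.565 -1.637 -0.33
v 1.189 -1.695 -0.088
v 1.313 -0.977 -0.143
v 0.378 -1.487 -1.035
v 0.987 -1.393 -1.428
v 0.831 -0.985 -1.312
v 0.455 -1.043 -1.07
v 0.543 -1.874 -0.873
v 1.152 -1.78 -1.265
v 1.262 -1.999 -0.887
v 0.886 -2.057 -0.644
v 0.707 -1.703 -1.257
f 2 4 1
f 5 2 1
f 1 4 3
f 3 5 1
f 2 8 4
f 6 2 5
f 6 8 2
f 4 8 3
f 7 5 3
f 3 8 7
f 7 6 5
f 8 6 7
f 9 46 25
f 46 20 49
f 25 49 14
f 46 49 25
f 9 25 21
f 25 14 26
f 21 26 10
f 25 26 21
f 9 21 30
f 21 10 31
f 30 31 16
f 21 31 30
f 9 30 42
f 30 16 45
f 42 45 19
f 30 45 42
f 9 42 46
f 42 19 50
f 46 50 20
f 42 50 46
f 10 26 37
f 26 14 40
f 37 40 18
f 26 40 37
f 14 49 27
f 49 20 48
f 27 48 13
f 49 48 27
f 20 50 47
f 50 19 43
f 47 43 11
f 50 43 47
f 19 45 44
f 45 16 32
f 44 32 15
f 45 32 44
f 16 31 36
f 31 10 33
f 36 33 17
f 31 33 36
f 12 38 24
f 38 18 39
f 24 39 13
f 38 39 24
f 12 24 22
f 24 13 23
f 22 23 11
f 24 23 22
f 12 22 29
f 22 11 28
f 29 28 15
f 22 28 29
f 12 29 34
f 29 15 35
f 34 35 17
f 29 35 34
f 12 34 38
f 34 17 41
f 38 41 18
f 34 41 38
f 13 39 27
f 39 18 40
f 27 40 14
f 39 40 27
f 11 23 47
f 23 13 48
f 47 48 20
f 23 48 47
f 15 28 44
f 28 11 43
f 44 43 19
f 28 43 44
f 17 35 36
f 35 15 32
f 36 32 16
f 35 32 36
f 18 41 37
f 41 17 33
f 37 33 10
f 41 33 37



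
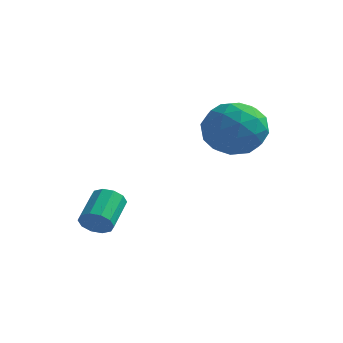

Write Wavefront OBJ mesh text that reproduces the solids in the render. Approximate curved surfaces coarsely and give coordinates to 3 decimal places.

v -0.064 0.671 -2.981
v 0.372 0.937 -3.382
v 0.201 2.216 -2.72
v -0.236 1.949 -2.319
v 0.009 0.976 -3.551
v -0.162 2.254 -2.888
v -0.382 0.898 -3.501
v -0.553 2.176 -2.839
v -0.651 0.733 -3.253
v -0.823 2.012 -2.591
v -0.697 0.545 -2.902
v -0.868 1.823 -2.239
v -0.501 0.404 -2.58
v -0.672 1.683 -1.918
v -0.138 0.366 -2.412
v -0.309 1.644 -1.749
v 0.253 0.444 -2.461
v 0.082 1.722 -1.799
v 0.523 0.608 -2.709
v 0.351 1.887 -2.047
v 0.568 0.797 -3.061
v 0.397 2.075 -2.398
v 2.438 3.877 0.863
v 3.2 4.286 -0.041
v 4.04 3.494 2.041
v 4.802 3.903 1.137
v 4.061 4.709 1.743
v 3.071 4.946 1.015
v 4.169 2.834 0.985
v 3.179 3.071 0.257
v 4.27 3.642 0.035
v 4.203 4.801 0.503
v 3.037 2.979 1.497
v 2.97 4.138 1.965
v 2.679 4.115 0.308
v 4.561 3.665 1.692
v 4.126 4.138 2.048
v 4.574 4.379 1.517
v 2.602 4.503 0.928
v 3.05 4.743 0.397
v 3.556 4.992 1.445
v 4.19 3.037 1.603
v 4.638 3.277 1.072
v 2.666 3.401 0.483
v 3.114 3.642 -0.048
v 3.684 2.788 0.555
v 3.756 3.977 -0.179
v 4.697 3.752 0.513
v 4.325 3.124 0.424
v 3.743 3.263 -0.004
v 3.716 4.658 0.096
v 4.658 4.433 0.788
v 4.222 4.906 1.145
v 3.64 5.046 0.717
v 4.345 4.28 0.141
v 2.582 3.347 1.212
v 3.524 3.122 1.904
v 3.6 2.734 1.283
v 3.018 2.874 0.855
v 2.543 4.028 1.487
v 3.484 3.803 2.179
v 3.497 4.517 2.004
v 2.915 4.656 1.576
v 2.895 3.5 1.859
f 2 1 5
f 2 5 3
f 3 5 6
f 3 6 4
f 5 1 7
f 5 7 6
f 6 7 8
f 6 8 4
f 7 1 9
f 7 9 8
f 8 9 10
f 8 10 4
f 9 1 11
f 9 11 10
f 10 11 12
f 10 12 4
f 11 1 13
f 11 13 12
f 12 13 14
f 12 14 4
f 13 1 15
f 13 15 14
f 14 15 16
f 14 16 4
f 15 1 17
f 15 17 16
f 16 17 18
f 16 18 4
f 17 1 19
f 17 19 18
f 18 19 20
f 18 20 4
f 19 1 21
f 19 21 20
f 20 21 22
f 20 22 4
f 21 1 2
f 21 2 22
f 22 2 3
f 22 3 4
f 23 60 39
f 60 34 63
f 39 63 28
f 60 63 39
f 23 39 35
f 39 28 40
f 35 40 24
f 39 40 35
f 23 35 44
f 35 24 45
f 44 45 30
f 35 45 44
f 23 44 56
f 44 30 59
f 56 59 33
f 44 59 56
f 23 56 60
f 56 33 64
f 60 64 34
f 56 64 60
f 24 40 51
f 40 28 54
f 51 54 32
f 40 54 51
f 28 63 41
f 63 34 62
f 41 62 27
f 63 62 41
f 34 64 61
f 64 33 57
f 61 57 25
f 64 57 61
f 33 59 58
f 59 30 46
f 58 46 29
f 59 46 58
f 30 45 50
f 45 24 47
f 50 47 31
f 45 47 50
f 26 52 38
f 52 32 53
f 38 53 27
f 52 53 38
f 26 38 36
f 38 27 37
f 36 37 25
f 38 37 36
f 26 36 43
f 36 25 42
f 43 42 29
f 36 42 43
f 26 43 48
f 43 29 49
f 48 49 31
f 43 49 48
f 26 48 52
f 48 31 55
f 52 55 32
f 48 55 52
f 27 53 41
f 53 32 54
f 41 54 28
f 53 54 41
f 25 37 61
f 37 27 62
f 61 62 34
f 37 62 61
f 29 42 58
f 42 25 57
f 58 57 33
f 42 57 58
f 31 49 50
f 49 29 46
f 50 46 30
f 49 46 50
f 32 55 51
f 55 31 47
f 51 47 24
f 55 47 51



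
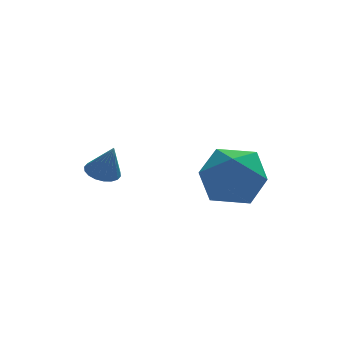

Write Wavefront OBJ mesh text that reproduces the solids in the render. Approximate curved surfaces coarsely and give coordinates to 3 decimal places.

v 1.23 0.997 0.144
v 2.29 1.225 0.442
v 1.57 -0.785 0.298
v 2.63 -0.557 0.596
v 1.784 -0.303 1.292
v 1.573 0.798 1.197
v 2.287 -0.358 -0.457
v 2.076 0.743 -0.552
v 2.944 0.388 0.071
v 2.633 0.422 1.151
v 1.227 0.018 -0.411
v 0.916 0.052 0.669
v -1.246 3.365 -0.602
v -0.791 3.69 -0.626
v -0.954 3.035 0.482
v -0.963 3.844 -0.532
v -1.192 3.902 -0.452
v -1.431 3.855 -0.402
v -1.634 3.71 -0.391
v -1.76 3.498 -0.422
v -1.784 3.259 -0.489
v -1.702 3.041 -0.578
v -1.53 2.887 -0.671
v -1.301 2.828 -0.751
v -1.061 2.876 -0.801
v -0.859 3.02 -0.812
v -0.733 3.233 -0.781
v -0.708 3.472 -0.715
f 1 12 6
f 1 6 2
f 1 2 8
f 1 8 11
f 1 11 12
f 2 6 10
f 6 12 5
f 12 11 3
f 11 8 7
f 8 2 9
f 4 10 5
f 4 5 3
f 4 3 7
f 4 7 9
f 4 9 10
f 5 10 6
f 3 5 12
f 7 3 11
f 9 7 8
f 10 9 2
f 14 13 16
f 14 16 15
f 16 13 17
f 16 17 15
f 17 13 18
f 17 18 15
f 18 13 19
f 18 19 15
f 19 13 20
f 19 20 15
f 20 13 21
f 20 21 15
f 21 13 22
f 21 22 15
f 22 13 23
f 22 23 15
f 23 13 24
f 23 24 15
f 24 13 25
f 24 25 15
f 25 13 26
f 25 26 15
f 26 13 27
f 26 27 15
f 27 13 28
f 27 28 15
f 28 13 14
f 28 14 15



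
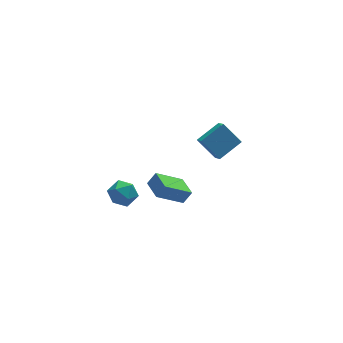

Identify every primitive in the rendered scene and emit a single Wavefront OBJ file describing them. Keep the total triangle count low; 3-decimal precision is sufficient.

v -0.785 -3.901 -1.251
v -2.373 -3.996 -0.107
v -0.884 -2.535 -1.276
v -2.473 -2.63 -0.131
v -0.267 -3.85 -0.529
v -1.856 -3.945 0.616
v -0.367 -2.484 -0.553
v -1.955 -2.579 0.591
v 2.441 3.32 -2.954
v 2.448 2.5 -2.331
v 3.983 3.867 -2.253
v 3.99 3.047 -1.63
v 3.29 2.433 -4.13
v 3.297 1.613 -3.507
v 4.832 2.98 -3.429
v 4.839 2.16 -2.806
v -4.759 -2.529 -0.215
v -4.03 -2.316 0.331
v -3.91 -3.544 -0.951
v -3.181 -3.331 -0.405
v -3.921 -3.778 -0.045
v -4.445 -3.151 0.409
v -3.495 -2.709 -1.029
v -4.019 -2.082 -0.575
v -3.249 -2.428 -0.172
v -3.512 -3.088 0.436
v -4.428 -2.772 -1.056
v -4.691 -3.432 -0.448
f 2 4 1
f 5 2 1
f 1 4 3
f 3 5 1
f 2 8 4
f 6 2 5
f 6 8 2
f 4 8 3
f 7 5 3
f 3 8 7
f 7 6 5
f 8 6 7
f 10 12 9
f 13 10 9
f 9 12 11
f 11 13 9
f 10 16 12
f 14 10 13
f 14 16 10
f 12 16 11
f 15 13 11
f 11 16 15
f 15 14 13
f 16 14 15
f 17 28 22
f 17 22 18
f 17 18 24
f 17 24 27
f 17 27 28
f 18 22 26
f 22 28 21
f 28 27 19
f 27 24 23
f 24 18 25
f 20 26 21
f 20 21 19
f 20 19 23
f 20 23 25
f 20 25 26
f 21 26 22
f 19 21 28
f 23 19 27
f 25 23 24
f 26 25 18



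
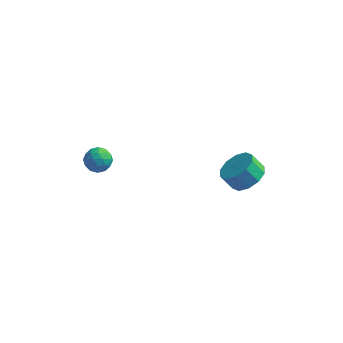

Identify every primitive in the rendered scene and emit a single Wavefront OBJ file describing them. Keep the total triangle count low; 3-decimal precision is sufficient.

v -2.222 -3.263 2.258
v -1.83 -3.613 2.773
v -2.91 -4.227 2.127
v -2.518 -4.577 2.642
v -2.951 -4.012 2.83
v -2.526 -3.416 2.911
v -2.214 -4.424 1.989
v -1.789 -3.828 2.07
v -1.825 -4.33 2.607
v -2.28 -4.076 3.126
v -2.46 -3.764 1.774
v -2.915 -3.51 2.293
v -1.966 -3.354 2.527
v -2.774 -4.486 2.373
v -3.029 -4.154 2.484
v -2.798 -4.36 2.786
v -2.375 -3.238 2.608
v -2.144 -3.444 2.911
v -2.803 -3.678 2.944
v -2.596 -4.396 1.989
v -2.365 -4.602 2.292
v -1.942 -3.48 2.114
v -1.711 -3.686 2.416
v -1.937 -4.162 1.956
v -1.732 -3.981 2.732
v -2.136 -4.547 2.655
v -1.958 -4.457 2.271
v -1.708 -4.107 2.319
v -2 -3.831 3.037
v -2.404 -4.398 2.961
v -2.658 -4.066 3.071
v -2.409 -3.716 3.118
v -1.997 -4.253 2.94
v -2.336 -3.442 1.939
v -2.74 -4.009 1.863
v -2.331 -4.124 1.782
v -2.082 -3.774 1.829
v -2.604 -3.293 2.245
v -3.008 -3.859 2.168
v -3.032 -3.733 2.581
v -2.782 -3.383 2.629
v -2.743 -3.587 1.96
v 4.134 -0.903 0.141
v 4.92 -0.892 0.727
v 4.312 -0.947 1.544
v 3.526 -0.957 0.959
v 4.746 -0.319 0.636
v 4.139 -0.374 1.453
v 4.339 0.031 0.357
v 3.731 -0.024 1.174
v 3.853 0.025 -0.005
v 3.246 -0.03 0.812
v 3.475 -0.336 -0.311
v 2.867 -0.391 0.506
v 3.348 -0.913 -0.444
v 2.74 -0.968 0.373
v 3.521 -1.486 -0.353
v 2.914 -1.541 0.464
v 3.929 -1.836 -0.074
v 3.321 -1.891 0.743
v 4.414 -1.83 0.288
v 3.807 -1.885 1.105
v 4.793 -1.469 0.594
v 4.185 -1.524 1.411
f 1 38 17
f 38 12 41
f 17 41 6
f 38 41 17
f 1 17 13
f 17 6 18
f 13 18 2
f 17 18 13
f 1 13 22
f 13 2 23
f 22 23 8
f 13 23 22
f 1 22 34
f 22 8 37
f 34 37 11
f 22 37 34
f 1 34 38
f 34 11 42
f 38 42 12
f 34 42 38
f 2 18 29
f 18 6 32
f 29 32 10
f 18 32 29
f 6 41 19
f 41 12 40
f 19 40 5
f 41 40 19
f 12 42 39
f 42 11 35
f 39 35 3
f 42 35 39
f 11 37 36
f 37 8 24
f 36 24 7
f 37 24 36
f 8 23 28
f 23 2 25
f 28 25 9
f 23 25 28
f 4 30 16
f 30 10 31
f 16 31 5
f 30 31 16
f 4 16 14
f 16 5 15
f 14 15 3
f 16 15 14
f 4 14 21
f 14 3 20
f 21 20 7
f 14 20 21
f 4 21 26
f 21 7 27
f 26 27 9
f 21 27 26
f 4 26 30
f 26 9 33
f 30 33 10
f 26 33 30
f 5 31 19
f 31 10 32
f 19 32 6
f 31 32 19
f 3 15 39
f 15 5 40
f 39 40 12
f 15 40 39
f 7 20 36
f 20 3 35
f 36 35 11
f 20 35 36
f 9 27 28
f 27 7 24
f 28 24 8
f 27 24 28
f 10 33 29
f 33 9 25
f 29 25 2
f 33 25 29
f 44 43 47
f 44 47 45
f 45 47 48
f 45 48 46
f 47 43 49
f 47 49 48
f 48 49 50
f 48 50 46
f 49 43 51
f 49 51 50
f 50 51 52
f 50 52 46
f 51 43 53
f 51 53 52
f 52 53 54
f 52 54 46
f 53 43 55
f 53 55 54
f 54 55 56
f 54 56 46
f 55 43 57
f 55 57 56
f 56 57 58
f 56 58 46
f 57 43 59
f 57 59 58
f 58 59 60
f 58 60 46
f 59 43 61
f 59 61 60
f 60 61 62
f 60 62 46
f 61 43 63
f 61 63 62
f 62 63 64
f 62 64 46
f 63 43 44
f 63 44 64
f 64 44 45
f 64 45 46



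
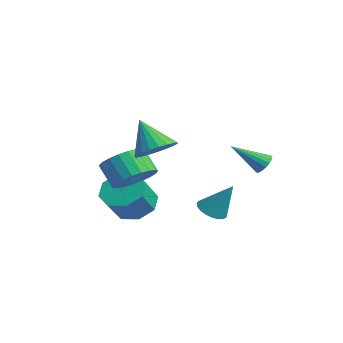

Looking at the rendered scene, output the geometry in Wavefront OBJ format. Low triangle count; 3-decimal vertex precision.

v -2.291 0.853 -4.223
v -1.32 1.345 -4.376
v -0.697 0.48 -3.211
v -1.669 -0.013 -3.057
v -1.802 1.751 -3.818
v -1.179 0.885 -2.652
v -2.571 1.63 -3.497
v -1.948 0.765 -2.331
v -3.176 1.054 -3.601
v -2.553 0.189 -2.435
v -3.263 0.36 -4.069
v -2.64 -0.505 -2.904
v -2.781 -0.045 -4.628
v -2.158 -0.911 -3.462
v -2.012 0.075 -4.949
v -1.389 -0.79 -3.783
v -1.407 0.651 -4.845
v -0.784 -0.214 -3.679
v 2.732 2.045 -3.057
v 3.299 2.291 -3.426
v 3.428 2.655 -1.583
v 3.112 2.525 -3.435
v 2.86 2.676 -3.379
v 2.586 2.718 -3.266
v 2.337 2.644 -3.118
v 2.156 2.466 -2.959
v 2.075 2.216 -2.817
v 2.107 1.935 -2.716
v 2.247 1.674 -2.674
v 2.472 1.477 -2.699
v 2.741 1.378 -2.785
v 3.008 1.395 -2.918
v 3.228 1.524 -3.076
v 3.362 1.743 -3.23
v 3.387 2.014 -3.354
v 2.702 -0.461 0.69
v 3.33 0.035 1.203
v 1.778 -0.779 2.13
v 3.071 0.314 1.098
v 2.748 0.459 0.923
v 2.417 0.445 0.708
v 2.135 0.275 0.489
v 1.952 -0.023 0.306
v 1.898 -0.396 0.188
v 1.983 -0.781 0.158
v 2.192 -1.11 0.219
v 2.49 -1.327 0.362
v 2.824 -1.394 0.562
v 3.137 -1.3 0.784
v 3.375 -1.06 0.989
v 3.496 -0.717 1.143
v 3.48 -0.33 1.219
v 2.88 4.392 -0.791
v 3.253 4.54 -0.415
v 2.34 3.108 0.251
v 3.04 4.681 -0.351
v 2.791 4.756 -0.389
v 2.562 4.748 -0.518
v 2.406 4.658 -0.71
v 2.358 4.507 -0.921
v 2.431 4.33 -1.101
v 2.606 4.167 -1.211
v 2.844 4.056 -1.225
v 3.091 4.021 -1.139
v 3.289 4.072 -0.973
v 3.394 4.196 -0.766
v 3.381 4.365 -0.565
v -0.674 0.138 -2.135
v -0.161 0.867 -1.542
v -0.994 0.631 -0.532
v -1.506 -0.098 -1.125
v -0.473 1.113 -1.742
v -1.306 0.877 -0.732
v -0.82 1.19 -2.01
v -1.653 0.955 -1
v -1.141 1.086 -2.3
v -1.974 0.85 -1.29
v -1.382 0.818 -2.561
v -2.215 0.582 -1.551
v -1.5 0.432 -2.748
v -2.333 0.196 -1.738
v -1.475 -0.005 -2.829
v -2.308 -0.241 -1.82
v -1.312 -0.417 -2.791
v -2.145 -0.653 -1.781
v -1.038 -0.733 -2.639
v -1.871 -0.969 -1.629
v -0.701 -0.899 -2.399
v -1.534 -1.134 -1.39
v -0.36 -0.885 -2.114
v -1.193 -1.12 -1.105
v -0.072 -0.694 -1.833
v -0.905 -0.93 -0.823
v 0.111 -0.36 -1.604
v -0.722 -0.596 -0.594
v 0.159 0.06 -1.467
v -0.674 -0.175 -0.457
v 0.062 0.494 -1.445
v -0.771 0.259 -0.435
f 2 1 5
f 2 5 3
f 3 5 6
f 3 6 4
f 5 1 7
f 5 7 6
f 6 7 8
f 6 8 4
f 7 1 9
f 7 9 8
f 8 9 10
f 8 10 4
f 9 1 11
f 9 11 10
f 10 11 12
f 10 12 4
f 11 1 13
f 11 13 12
f 12 13 14
f 12 14 4
f 13 1 15
f 13 15 14
f 14 15 16
f 14 16 4
f 15 1 17
f 15 17 16
f 16 17 18
f 16 18 4
f 17 1 2
f 17 2 18
f 18 2 3
f 18 3 4
f 20 19 22
f 20 22 21
f 22 19 23
f 22 23 21
f 23 19 24
f 23 24 21
f 24 19 25
f 24 25 21
f 25 19 26
f 25 26 21
f 26 19 27
f 26 27 21
f 27 19 28
f 27 28 21
f 28 19 29
f 28 29 21
f 29 19 30
f 29 30 21
f 30 19 31
f 30 31 21
f 31 19 32
f 31 32 21
f 32 19 33
f 32 33 21
f 33 19 34
f 33 34 21
f 34 19 35
f 34 35 21
f 35 19 20
f 35 20 21
f 37 36 39
f 37 39 38
f 39 36 40
f 39 40 38
f 40 36 41
f 40 41 38
f 41 36 42
f 41 42 38
f 42 36 43
f 42 43 38
f 43 36 44
f 43 44 38
f 44 36 45
f 44 45 38
f 45 36 46
f 45 46 38
f 46 36 47
f 46 47 38
f 47 36 48
f 47 48 38
f 48 36 49
f 48 49 38
f 49 36 50
f 49 50 38
f 50 36 51
f 50 51 38
f 51 36 52
f 51 52 38
f 52 36 37
f 52 37 38
f 54 53 56
f 54 56 55
f 56 53 57
f 56 57 55
f 57 53 58
f 57 58 55
f 58 53 59
f 58 59 55
f 59 53 60
f 59 60 55
f 60 53 61
f 60 61 55
f 61 53 62
f 61 62 55
f 62 53 63
f 62 63 55
f 63 53 64
f 63 64 55
f 64 53 65
f 64 65 55
f 65 53 66
f 65 66 55
f 66 53 67
f 66 67 55
f 67 53 54
f 67 54 55
f 69 68 72
f 69 72 70
f 70 72 73
f 70 73 71
f 72 68 74
f 72 74 73
f 73 74 75
f 73 75 71
f 74 68 76
f 74 76 75
f 75 76 77
f 75 77 71
f 76 68 78
f 76 78 77
f 77 78 79
f 77 79 71
f 78 68 80
f 78 80 79
f 79 80 81
f 79 81 71
f 80 68 82
f 80 82 81
f 81 82 83
f 81 83 71
f 82 68 84
f 82 84 83
f 83 84 85
f 83 85 71
f 84 68 86
f 84 86 85
f 85 86 87
f 85 87 71
f 86 68 88
f 86 88 87
f 87 88 89
f 87 89 71
f 88 68 90
f 88 90 89
f 89 90 91
f 89 91 71
f 90 68 92
f 90 92 91
f 91 92 93
f 91 93 71
f 92 68 94
f 92 94 93
f 93 94 95
f 93 95 71
f 94 68 96
f 94 96 95
f 95 96 97
f 95 97 71
f 96 68 98
f 96 98 97
f 97 98 99
f 97 99 71
f 98 68 69
f 98 69 99
f 99 69 70
f 99 70 71

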